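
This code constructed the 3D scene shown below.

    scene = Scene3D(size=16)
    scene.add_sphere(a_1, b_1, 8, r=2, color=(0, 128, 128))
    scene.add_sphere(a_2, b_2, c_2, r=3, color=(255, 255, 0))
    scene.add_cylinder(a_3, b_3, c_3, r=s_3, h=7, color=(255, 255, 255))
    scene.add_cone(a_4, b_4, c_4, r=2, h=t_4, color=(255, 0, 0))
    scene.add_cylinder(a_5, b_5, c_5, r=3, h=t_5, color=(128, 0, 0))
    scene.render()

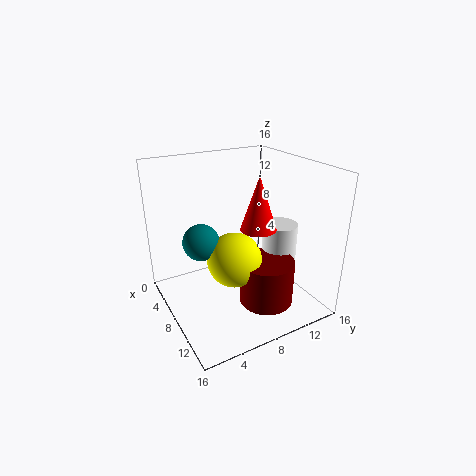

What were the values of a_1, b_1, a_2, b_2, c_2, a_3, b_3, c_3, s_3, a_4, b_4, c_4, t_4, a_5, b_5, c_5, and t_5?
a_1 = 7, b_1 = 4, a_2 = 9, b_2 = 7, c_2 = 6, a_3 = 9, b_3 = 13, c_3 = 2, s_3 = 2, a_4 = 9, b_4 = 10, c_4 = 9, t_4 = 6, a_5 = 11, b_5 = 10, c_5 = 1, t_5 = 5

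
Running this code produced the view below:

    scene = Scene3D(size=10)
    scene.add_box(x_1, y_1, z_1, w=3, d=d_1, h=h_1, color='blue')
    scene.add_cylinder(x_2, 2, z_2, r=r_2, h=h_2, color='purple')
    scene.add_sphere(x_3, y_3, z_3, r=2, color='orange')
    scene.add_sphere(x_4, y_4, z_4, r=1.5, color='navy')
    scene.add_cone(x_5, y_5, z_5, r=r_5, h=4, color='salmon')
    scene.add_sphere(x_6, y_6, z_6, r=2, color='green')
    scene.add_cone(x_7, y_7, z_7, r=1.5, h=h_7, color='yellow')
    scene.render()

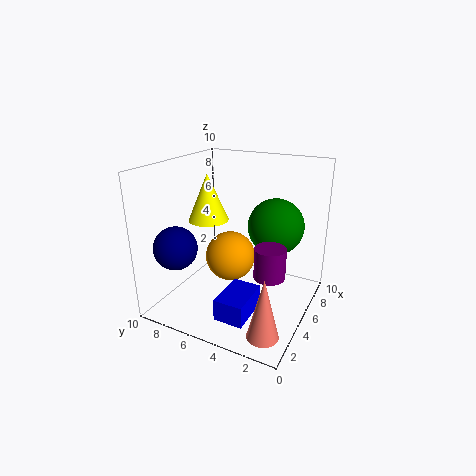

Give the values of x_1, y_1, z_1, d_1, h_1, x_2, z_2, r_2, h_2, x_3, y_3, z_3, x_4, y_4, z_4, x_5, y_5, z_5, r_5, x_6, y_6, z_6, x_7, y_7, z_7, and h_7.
x_1 = 1.5; y_1 = 3; z_1 = 0.5; d_1 = 2; h_1 = 1.5; x_2 = 3.5; z_2 = 3.5; r_2 = 1; h_2 = 2; x_3 = 7.5; y_3 = 7; z_3 = 2; x_4 = 2.5; y_4 = 8.5; z_4 = 4.5; x_5 = 1.5; y_5 = 1.5; z_5 = 0.5; r_5 = 1; x_6 = 7; y_6 = 3; z_6 = 5.5; x_7 = 6; y_7 = 8; z_7 = 5.5; h_7 = 3.5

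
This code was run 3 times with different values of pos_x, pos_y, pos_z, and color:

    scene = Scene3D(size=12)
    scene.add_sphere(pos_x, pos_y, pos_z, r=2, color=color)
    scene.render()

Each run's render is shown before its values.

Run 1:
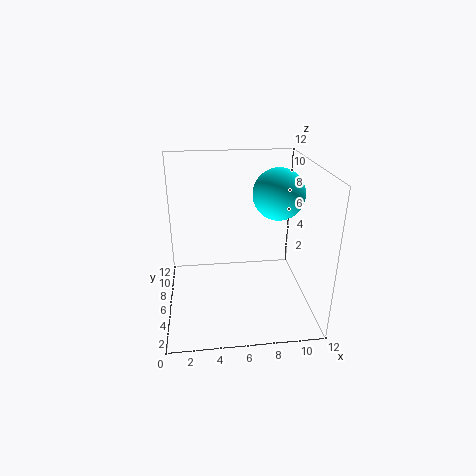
pos_x = 9, pos_y = 5, pos_z = 10, color = 'cyan'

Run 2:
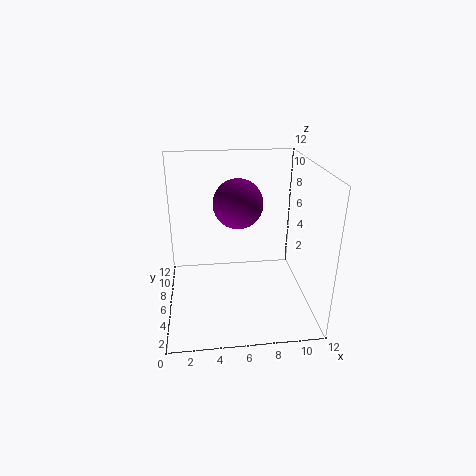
pos_x = 6, pos_y = 6, pos_z = 9, color = 'purple'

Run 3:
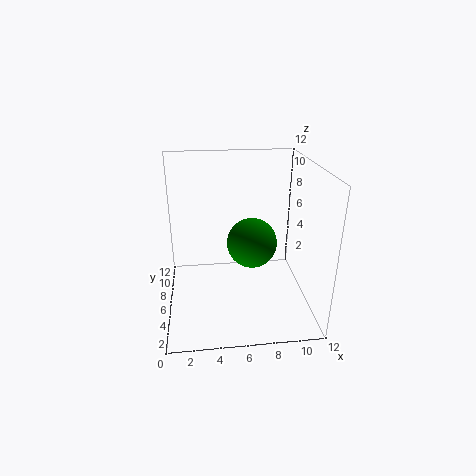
pos_x = 7, pos_y = 5, pos_z = 6, color = 'green'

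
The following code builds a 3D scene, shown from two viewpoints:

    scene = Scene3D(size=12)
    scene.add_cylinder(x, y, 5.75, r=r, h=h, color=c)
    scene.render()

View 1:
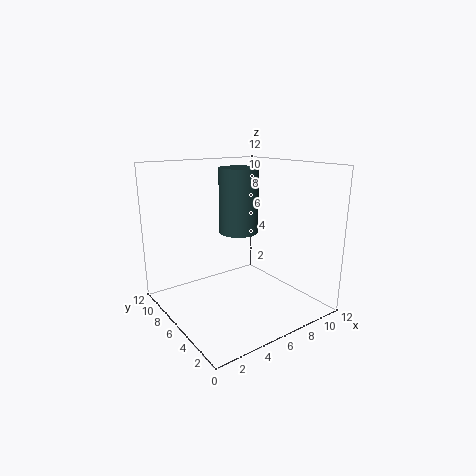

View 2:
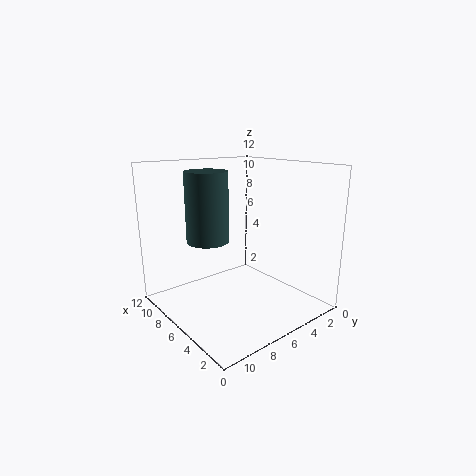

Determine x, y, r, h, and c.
x = 7.5
y = 8
r = 1.75
h = 5.75
c = 'darkslategray'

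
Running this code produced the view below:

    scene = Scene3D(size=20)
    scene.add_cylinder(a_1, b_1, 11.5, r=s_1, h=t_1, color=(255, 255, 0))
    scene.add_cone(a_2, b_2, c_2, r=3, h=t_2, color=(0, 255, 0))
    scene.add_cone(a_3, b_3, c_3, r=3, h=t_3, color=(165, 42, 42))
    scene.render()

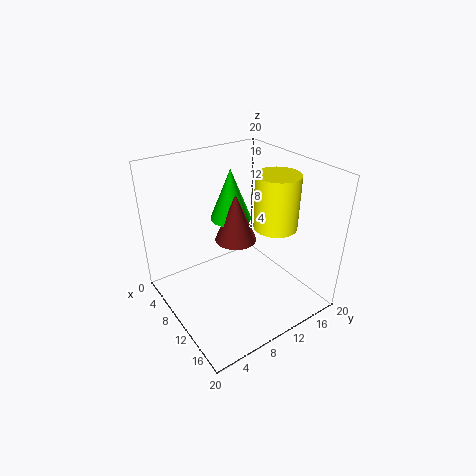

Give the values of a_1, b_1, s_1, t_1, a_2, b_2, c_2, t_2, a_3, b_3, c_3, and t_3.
a_1 = 12.5, b_1 = 14.5, s_1 = 3, t_1 = 7.5, a_2 = 6, b_2 = 11.5, c_2 = 11, t_2 = 7.5, a_3 = 8, b_3 = 11, c_3 = 8.5, t_3 = 7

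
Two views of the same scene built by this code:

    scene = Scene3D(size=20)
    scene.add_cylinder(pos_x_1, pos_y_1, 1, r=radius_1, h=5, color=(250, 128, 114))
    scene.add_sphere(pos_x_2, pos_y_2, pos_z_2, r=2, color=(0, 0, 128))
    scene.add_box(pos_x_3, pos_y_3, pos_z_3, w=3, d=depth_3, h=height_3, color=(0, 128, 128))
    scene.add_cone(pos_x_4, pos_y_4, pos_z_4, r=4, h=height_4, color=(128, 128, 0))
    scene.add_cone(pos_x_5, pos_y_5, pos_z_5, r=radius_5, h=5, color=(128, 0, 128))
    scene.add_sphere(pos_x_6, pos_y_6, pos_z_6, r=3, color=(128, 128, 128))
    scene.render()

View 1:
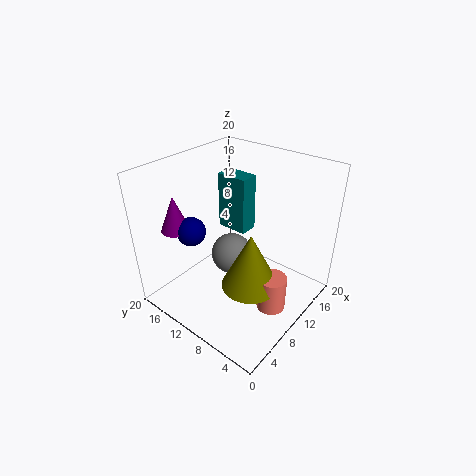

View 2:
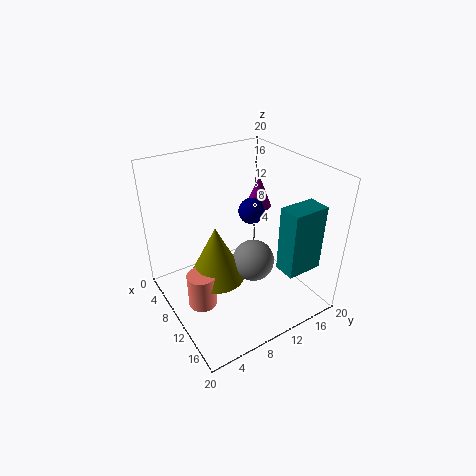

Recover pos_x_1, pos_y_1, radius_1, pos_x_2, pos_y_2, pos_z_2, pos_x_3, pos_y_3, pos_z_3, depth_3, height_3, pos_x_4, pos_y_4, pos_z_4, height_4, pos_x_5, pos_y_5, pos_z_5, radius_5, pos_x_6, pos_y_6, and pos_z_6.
pos_x_1 = 10; pos_y_1 = 4; radius_1 = 2; pos_x_2 = 6; pos_y_2 = 15; pos_z_2 = 11; pos_x_3 = 15; pos_y_3 = 13; pos_z_3 = 7; depth_3 = 5; height_3 = 9; pos_x_4 = 9; pos_y_4 = 7; pos_z_4 = 4; height_4 = 8; pos_x_5 = 5; pos_y_5 = 17; pos_z_5 = 11; radius_5 = 2; pos_x_6 = 11; pos_y_6 = 12; pos_z_6 = 6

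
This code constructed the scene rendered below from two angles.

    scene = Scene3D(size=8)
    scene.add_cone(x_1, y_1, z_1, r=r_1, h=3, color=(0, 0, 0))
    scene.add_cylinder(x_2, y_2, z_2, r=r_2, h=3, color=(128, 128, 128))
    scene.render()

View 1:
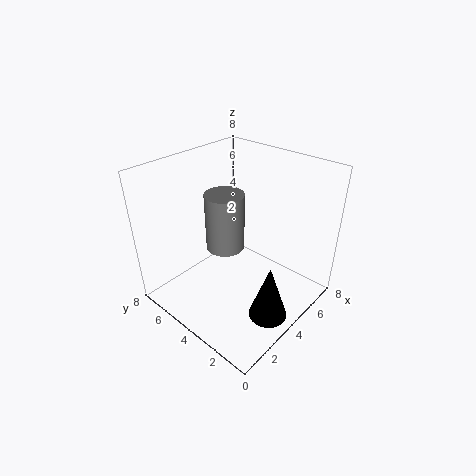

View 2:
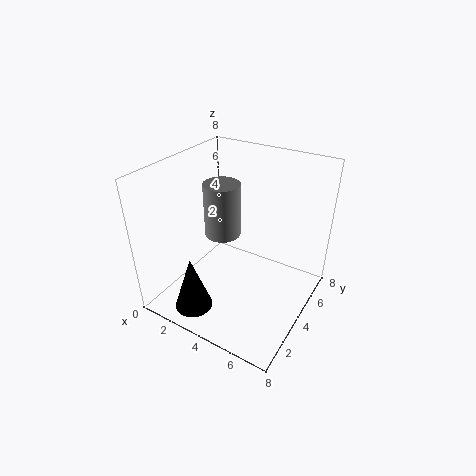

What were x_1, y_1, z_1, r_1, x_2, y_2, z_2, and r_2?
x_1 = 3
y_1 = 1
z_1 = 1
r_1 = 1
x_2 = 3
y_2 = 4
z_2 = 4
r_2 = 1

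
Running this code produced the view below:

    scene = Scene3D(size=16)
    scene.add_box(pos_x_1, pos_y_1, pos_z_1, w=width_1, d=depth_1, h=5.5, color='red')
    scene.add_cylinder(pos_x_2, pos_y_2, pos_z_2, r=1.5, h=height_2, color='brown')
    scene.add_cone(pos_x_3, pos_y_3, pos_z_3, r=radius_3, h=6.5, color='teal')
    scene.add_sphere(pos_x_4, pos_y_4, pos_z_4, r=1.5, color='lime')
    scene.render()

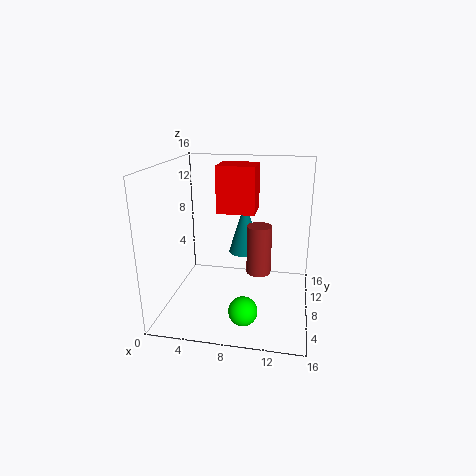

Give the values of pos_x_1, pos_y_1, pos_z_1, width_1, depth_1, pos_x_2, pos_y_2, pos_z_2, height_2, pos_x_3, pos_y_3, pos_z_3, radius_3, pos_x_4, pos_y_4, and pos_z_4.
pos_x_1 = 5
pos_y_1 = 10
pos_z_1 = 10
width_1 = 4.5
depth_1 = 4
pos_x_2 = 10
pos_y_2 = 11
pos_z_2 = 2.5
height_2 = 6
pos_x_3 = 8
pos_y_3 = 12.5
pos_z_3 = 4.5
radius_3 = 2
pos_x_4 = 9.5
pos_y_4 = 3
pos_z_4 = 2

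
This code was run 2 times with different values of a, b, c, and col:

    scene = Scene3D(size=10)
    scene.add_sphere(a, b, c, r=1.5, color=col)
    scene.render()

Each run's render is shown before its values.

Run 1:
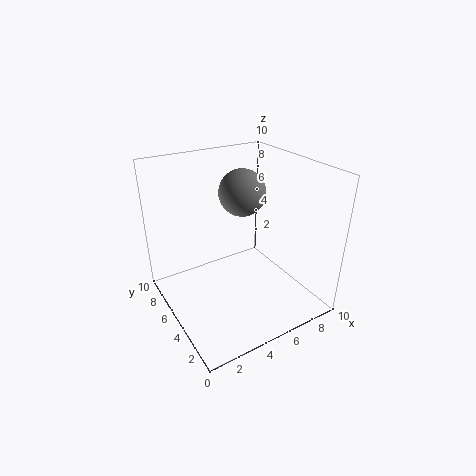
a = 5, b = 4.5, c = 8.5, col = 'gray'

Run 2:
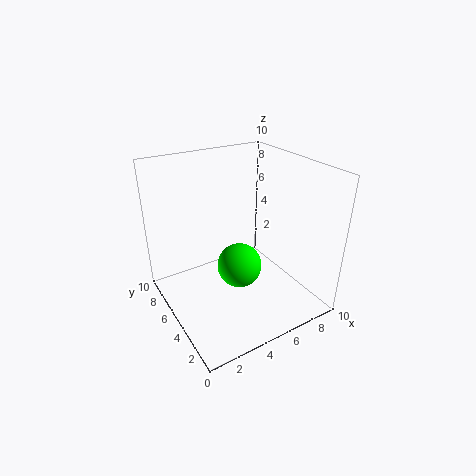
a = 4.5, b = 4, c = 3.5, col = 'lime'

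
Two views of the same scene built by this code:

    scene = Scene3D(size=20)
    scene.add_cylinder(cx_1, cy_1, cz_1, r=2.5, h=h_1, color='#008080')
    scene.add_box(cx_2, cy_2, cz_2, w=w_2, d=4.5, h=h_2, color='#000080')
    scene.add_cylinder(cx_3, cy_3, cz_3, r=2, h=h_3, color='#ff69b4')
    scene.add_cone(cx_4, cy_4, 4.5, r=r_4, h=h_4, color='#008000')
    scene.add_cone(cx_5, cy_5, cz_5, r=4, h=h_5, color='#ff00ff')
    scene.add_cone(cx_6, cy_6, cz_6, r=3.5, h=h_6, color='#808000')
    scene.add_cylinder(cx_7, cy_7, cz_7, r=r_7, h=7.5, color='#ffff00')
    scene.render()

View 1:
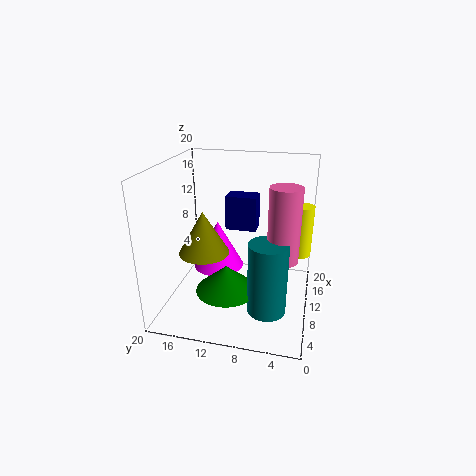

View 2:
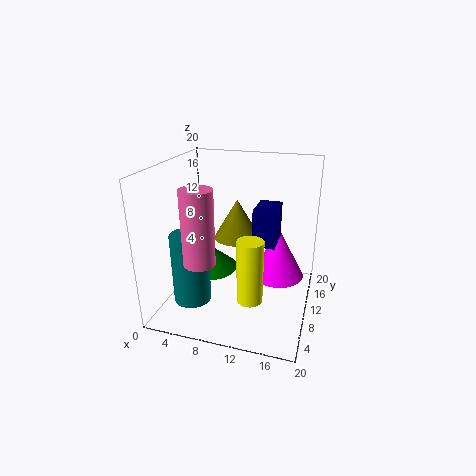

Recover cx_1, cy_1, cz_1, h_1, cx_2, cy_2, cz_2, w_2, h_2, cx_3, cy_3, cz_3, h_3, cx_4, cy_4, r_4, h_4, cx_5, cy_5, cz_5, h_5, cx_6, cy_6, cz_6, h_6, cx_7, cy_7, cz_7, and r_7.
cx_1 = 5; cy_1 = 5; cz_1 = 2.5; h_1 = 9.5; cx_2 = 12.5; cy_2 = 8; cz_2 = 10; w_2 = 3; h_2 = 5; cx_3 = 7; cy_3 = 3.5; cz_3 = 9; h_3 = 9.5; cx_4 = 5.5; cy_4 = 10.5; r_4 = 4; h_4 = 3.5; cx_5 = 15; cy_5 = 14.5; cz_5 = 2.5; h_5 = 7.5; cx_6 = 8.5; cy_6 = 14.5; cz_6 = 8; h_6 = 6; cx_7 = 14; cy_7 = 1.5; cz_7 = 6.5; r_7 = 1.5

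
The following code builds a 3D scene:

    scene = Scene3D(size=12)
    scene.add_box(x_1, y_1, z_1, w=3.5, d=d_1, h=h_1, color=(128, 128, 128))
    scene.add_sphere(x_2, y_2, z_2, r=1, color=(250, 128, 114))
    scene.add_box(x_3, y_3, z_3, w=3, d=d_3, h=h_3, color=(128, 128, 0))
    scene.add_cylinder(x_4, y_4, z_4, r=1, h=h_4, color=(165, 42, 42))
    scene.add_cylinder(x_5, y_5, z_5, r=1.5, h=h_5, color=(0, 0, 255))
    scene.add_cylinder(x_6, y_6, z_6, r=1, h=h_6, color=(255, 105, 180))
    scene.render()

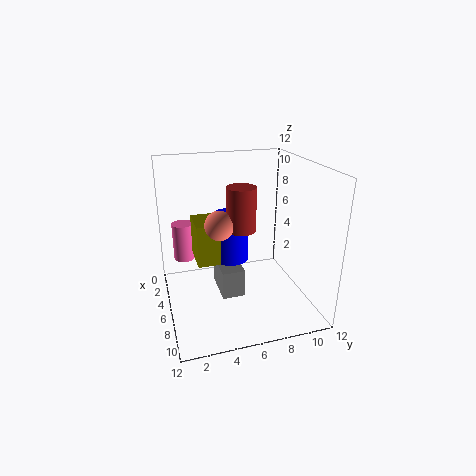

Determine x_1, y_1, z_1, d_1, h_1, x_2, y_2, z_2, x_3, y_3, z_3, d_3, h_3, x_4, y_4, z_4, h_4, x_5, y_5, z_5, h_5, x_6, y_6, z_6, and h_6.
x_1 = 3; y_1 = 4.5; z_1 = 0.5; d_1 = 2; h_1 = 2.5; x_2 = 10; y_2 = 3.5; z_2 = 9; x_3 = 3.5; y_3 = 2.5; z_3 = 4; d_3 = 2.5; h_3 = 3.5; x_4 = 10; y_4 = 5; z_4 = 8.5; h_4 = 3; x_5 = 5.5; y_5 = 5.5; z_5 = 4; h_5 = 4; x_6 = 1.5; y_6 = 2; z_6 = 2.5; h_6 = 3.5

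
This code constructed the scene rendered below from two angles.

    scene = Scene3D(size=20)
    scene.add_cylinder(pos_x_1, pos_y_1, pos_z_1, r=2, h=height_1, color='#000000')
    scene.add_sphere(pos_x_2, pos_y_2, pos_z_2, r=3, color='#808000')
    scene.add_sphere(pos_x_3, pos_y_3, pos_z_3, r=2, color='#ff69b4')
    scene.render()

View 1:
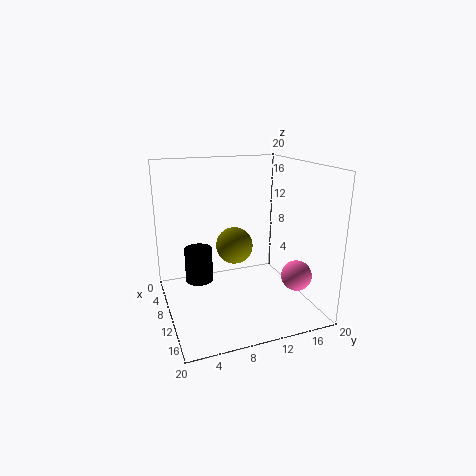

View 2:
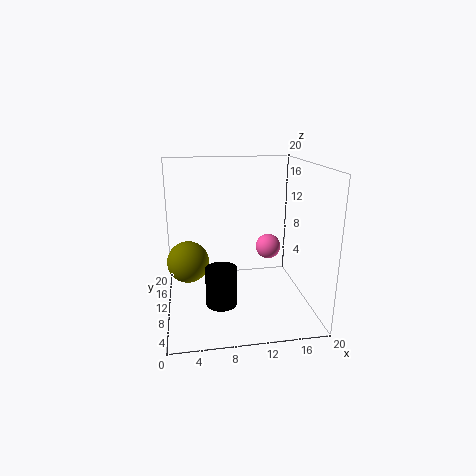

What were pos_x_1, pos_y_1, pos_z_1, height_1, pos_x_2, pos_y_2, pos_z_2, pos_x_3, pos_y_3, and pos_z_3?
pos_x_1 = 7; pos_y_1 = 5; pos_z_1 = 3; height_1 = 5; pos_x_2 = 3; pos_y_2 = 12; pos_z_2 = 6; pos_x_3 = 16; pos_y_3 = 16; pos_z_3 = 6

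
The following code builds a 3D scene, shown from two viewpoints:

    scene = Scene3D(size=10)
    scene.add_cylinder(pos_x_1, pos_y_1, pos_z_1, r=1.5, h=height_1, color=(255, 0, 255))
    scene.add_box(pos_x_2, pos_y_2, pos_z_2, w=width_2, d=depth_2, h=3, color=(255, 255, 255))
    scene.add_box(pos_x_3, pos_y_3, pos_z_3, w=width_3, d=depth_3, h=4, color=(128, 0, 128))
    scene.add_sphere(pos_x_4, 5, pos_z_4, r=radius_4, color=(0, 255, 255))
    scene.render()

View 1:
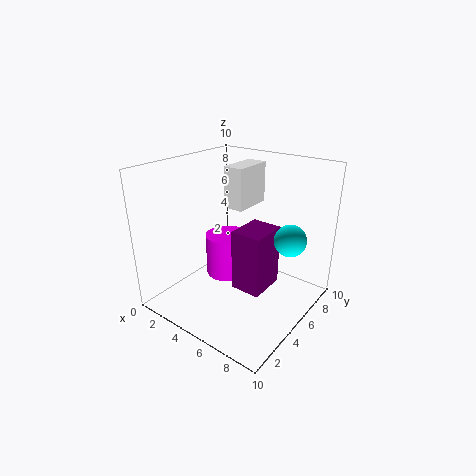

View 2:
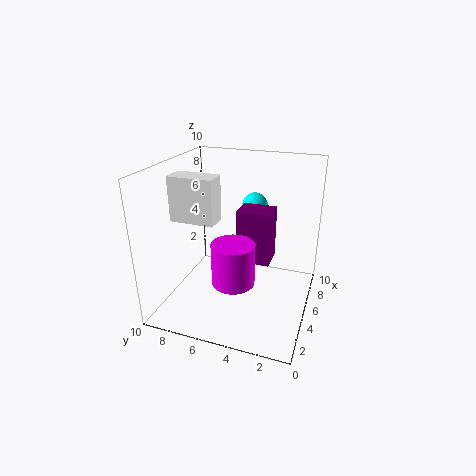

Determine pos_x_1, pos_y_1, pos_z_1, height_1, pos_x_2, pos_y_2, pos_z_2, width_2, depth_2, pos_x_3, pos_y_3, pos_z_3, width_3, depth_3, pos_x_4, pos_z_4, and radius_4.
pos_x_1 = 4, pos_y_1 = 5, pos_z_1 = 2, height_1 = 3, pos_x_2 = 3, pos_y_2 = 6, pos_z_2 = 6.5, width_2 = 1.5, depth_2 = 3, pos_x_3 = 6, pos_y_3 = 3, pos_z_3 = 2.5, width_3 = 2, depth_3 = 2.5, pos_x_4 = 9, pos_z_4 = 6, radius_4 = 1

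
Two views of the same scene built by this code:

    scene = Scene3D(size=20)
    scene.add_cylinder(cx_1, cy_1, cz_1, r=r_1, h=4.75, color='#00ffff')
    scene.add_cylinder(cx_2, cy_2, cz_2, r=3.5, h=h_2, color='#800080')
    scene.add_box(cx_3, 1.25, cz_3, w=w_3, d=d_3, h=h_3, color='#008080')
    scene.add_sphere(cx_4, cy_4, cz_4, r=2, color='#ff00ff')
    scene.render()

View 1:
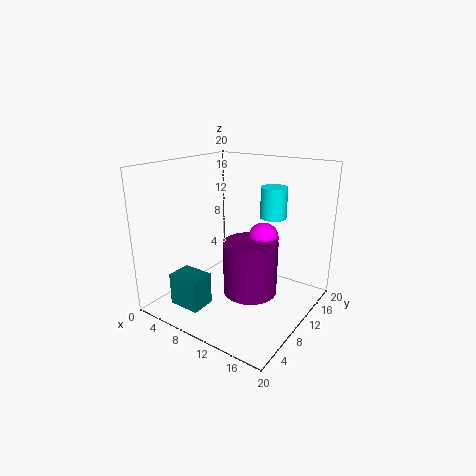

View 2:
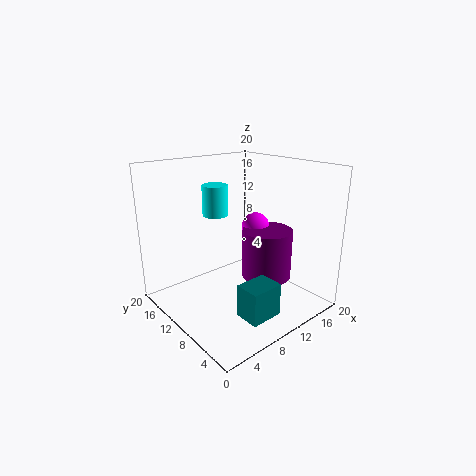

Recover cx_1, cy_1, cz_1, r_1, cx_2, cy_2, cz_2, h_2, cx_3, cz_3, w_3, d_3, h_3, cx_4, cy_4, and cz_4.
cx_1 = 11.5
cy_1 = 17.25
cz_1 = 11.25
r_1 = 2
cx_2 = 13.5
cy_2 = 7.75
cz_2 = 4
h_2 = 7
cx_3 = 5.25
cz_3 = 2.5
w_3 = 4.25
d_3 = 3.25
h_3 = 4.25
cx_4 = 13.75
cy_4 = 10.5
cz_4 = 10.75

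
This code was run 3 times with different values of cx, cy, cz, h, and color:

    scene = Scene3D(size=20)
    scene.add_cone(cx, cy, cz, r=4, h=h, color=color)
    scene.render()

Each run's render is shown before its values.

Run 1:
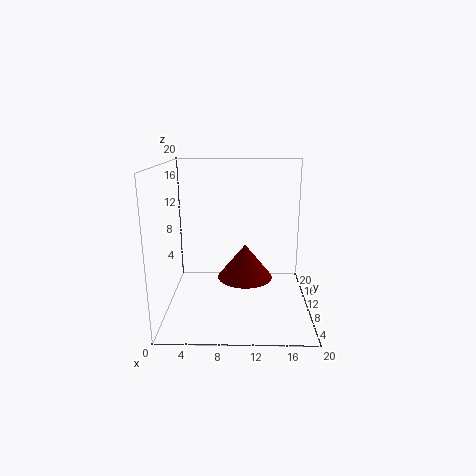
cx = 11, cy = 11.5, cz = 3.5, h = 5, color = 'maroon'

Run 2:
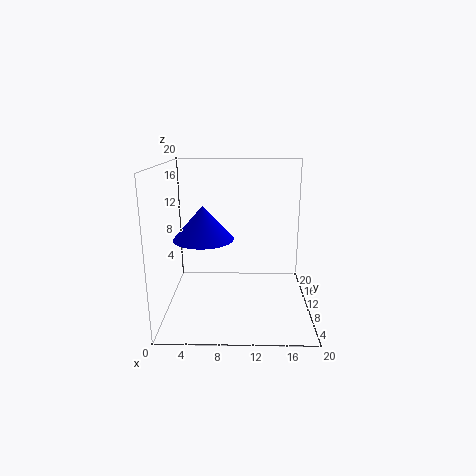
cx = 5.5, cy = 8, cz = 10.5, h = 4.5, color = 'blue'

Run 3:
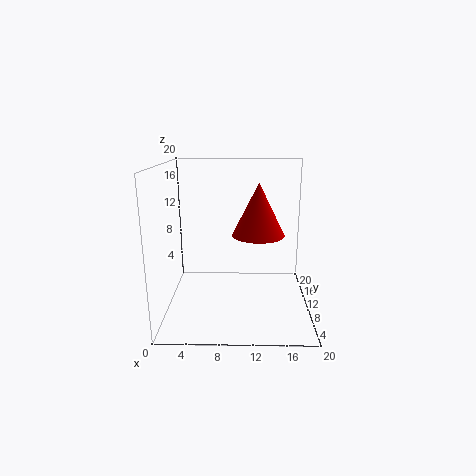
cx = 13, cy = 14.5, cz = 9, h = 8, color = 'red'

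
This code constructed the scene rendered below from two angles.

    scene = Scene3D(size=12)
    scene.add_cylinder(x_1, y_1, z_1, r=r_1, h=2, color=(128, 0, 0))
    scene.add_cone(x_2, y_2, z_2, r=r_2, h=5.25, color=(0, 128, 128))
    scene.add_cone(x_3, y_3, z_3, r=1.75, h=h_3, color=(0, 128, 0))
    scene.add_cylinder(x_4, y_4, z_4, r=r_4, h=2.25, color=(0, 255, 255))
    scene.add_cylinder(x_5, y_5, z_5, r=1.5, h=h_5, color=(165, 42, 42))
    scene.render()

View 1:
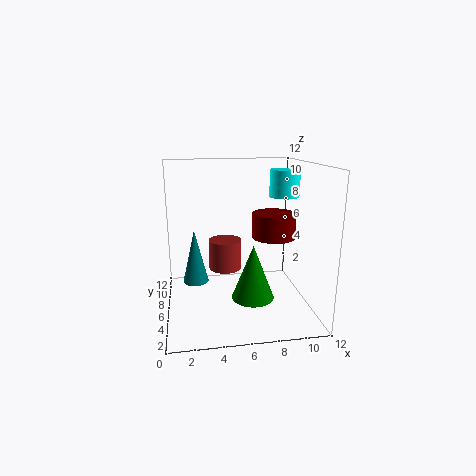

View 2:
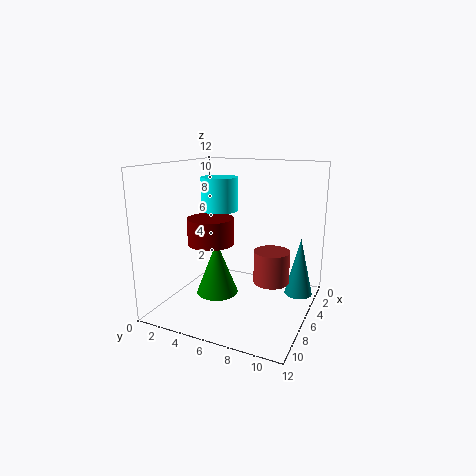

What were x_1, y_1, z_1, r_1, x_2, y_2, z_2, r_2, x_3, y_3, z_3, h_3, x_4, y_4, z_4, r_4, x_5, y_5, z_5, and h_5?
x_1 = 8.75; y_1 = 5; z_1 = 6.25; r_1 = 1.75; x_2 = 2.5; y_2 = 10.5; z_2 = 0.25; r_2 = 1.25; x_3 = 7; y_3 = 4.5; z_3 = 1.25; h_3 = 4.5; x_4 = 10; y_4 = 6.5; z_4 = 9.25; r_4 = 1.25; x_5 = 5.25; y_5 = 8.75; z_5 = 2.25; h_5 = 2.75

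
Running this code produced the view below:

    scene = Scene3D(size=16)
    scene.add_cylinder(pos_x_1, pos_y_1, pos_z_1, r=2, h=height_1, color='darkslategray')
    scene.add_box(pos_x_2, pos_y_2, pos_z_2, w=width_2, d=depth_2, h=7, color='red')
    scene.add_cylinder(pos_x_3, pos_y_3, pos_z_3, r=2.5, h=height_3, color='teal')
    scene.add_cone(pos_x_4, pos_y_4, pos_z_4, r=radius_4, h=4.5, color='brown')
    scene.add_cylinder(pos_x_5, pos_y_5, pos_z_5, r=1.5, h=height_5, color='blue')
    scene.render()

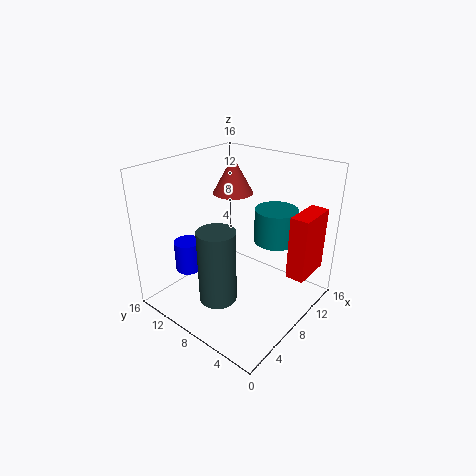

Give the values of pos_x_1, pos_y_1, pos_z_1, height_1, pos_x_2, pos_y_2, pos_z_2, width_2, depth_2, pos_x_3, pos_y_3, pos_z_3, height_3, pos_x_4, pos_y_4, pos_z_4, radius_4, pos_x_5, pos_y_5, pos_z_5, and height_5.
pos_x_1 = 4, pos_y_1 = 7.5, pos_z_1 = 2.5, height_1 = 8, pos_x_2 = 9.5, pos_y_2 = 0.5, pos_z_2 = 4.5, width_2 = 4.5, depth_2 = 2, pos_x_3 = 12.5, pos_y_3 = 6, pos_z_3 = 6.5, height_3 = 4, pos_x_4 = 12.5, pos_y_4 = 12.5, pos_z_4 = 11, radius_4 = 2.5, pos_x_5 = 4.5, pos_y_5 = 12.5, pos_z_5 = 4, height_5 = 3.5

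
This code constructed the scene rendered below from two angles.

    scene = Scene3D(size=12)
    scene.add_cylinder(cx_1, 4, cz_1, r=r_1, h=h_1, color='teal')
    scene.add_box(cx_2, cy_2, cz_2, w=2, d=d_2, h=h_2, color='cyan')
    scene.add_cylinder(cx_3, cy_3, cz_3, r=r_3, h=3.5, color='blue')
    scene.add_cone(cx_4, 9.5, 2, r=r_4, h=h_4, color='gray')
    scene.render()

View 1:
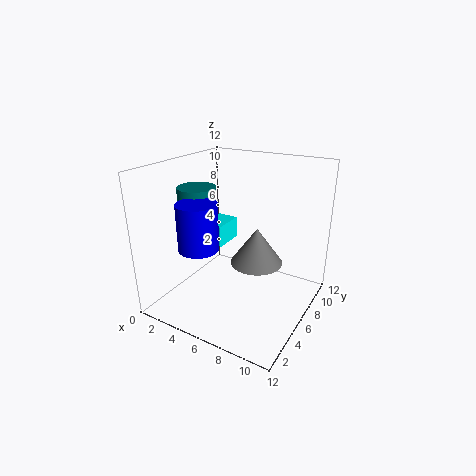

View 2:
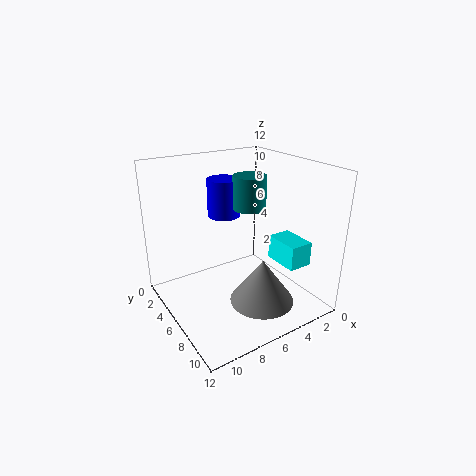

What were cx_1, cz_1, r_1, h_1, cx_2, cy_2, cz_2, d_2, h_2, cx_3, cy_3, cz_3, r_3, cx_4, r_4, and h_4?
cx_1 = 3.5, cz_1 = 7.5, r_1 = 1.5, h_1 = 3, cx_2 = 1.5, cy_2 = 7, cz_2 = 4, d_2 = 3, h_2 = 2, cx_3 = 5, cy_3 = 2, cz_3 = 6.5, r_3 = 1.5, cx_4 = 6, r_4 = 2.5, h_4 = 3.5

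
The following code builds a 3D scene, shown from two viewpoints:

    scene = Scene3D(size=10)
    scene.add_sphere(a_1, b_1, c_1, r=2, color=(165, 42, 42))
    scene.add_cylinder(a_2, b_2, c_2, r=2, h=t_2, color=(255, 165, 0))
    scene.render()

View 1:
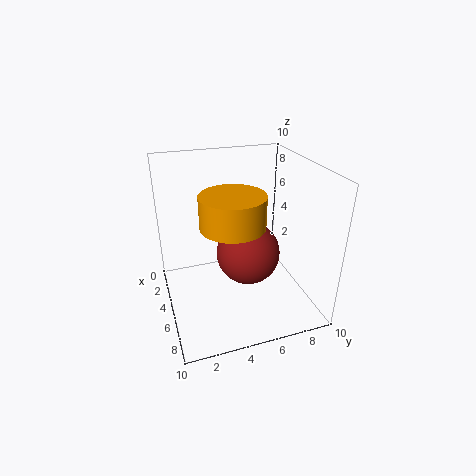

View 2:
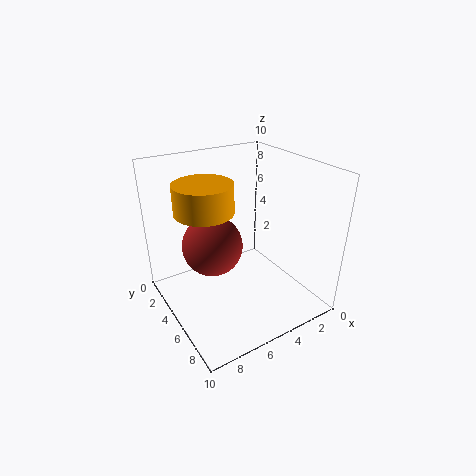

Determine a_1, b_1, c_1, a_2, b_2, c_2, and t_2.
a_1 = 7; b_1 = 5; c_1 = 5; a_2 = 7; b_2 = 4; c_2 = 7; t_2 = 2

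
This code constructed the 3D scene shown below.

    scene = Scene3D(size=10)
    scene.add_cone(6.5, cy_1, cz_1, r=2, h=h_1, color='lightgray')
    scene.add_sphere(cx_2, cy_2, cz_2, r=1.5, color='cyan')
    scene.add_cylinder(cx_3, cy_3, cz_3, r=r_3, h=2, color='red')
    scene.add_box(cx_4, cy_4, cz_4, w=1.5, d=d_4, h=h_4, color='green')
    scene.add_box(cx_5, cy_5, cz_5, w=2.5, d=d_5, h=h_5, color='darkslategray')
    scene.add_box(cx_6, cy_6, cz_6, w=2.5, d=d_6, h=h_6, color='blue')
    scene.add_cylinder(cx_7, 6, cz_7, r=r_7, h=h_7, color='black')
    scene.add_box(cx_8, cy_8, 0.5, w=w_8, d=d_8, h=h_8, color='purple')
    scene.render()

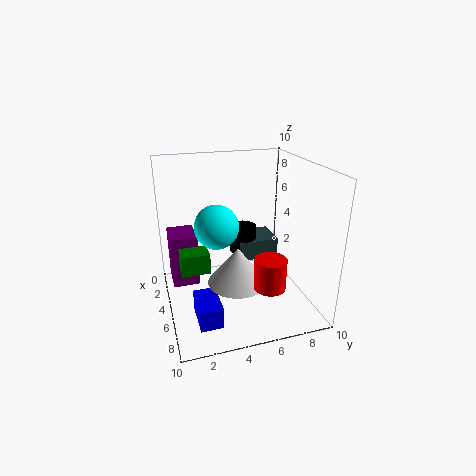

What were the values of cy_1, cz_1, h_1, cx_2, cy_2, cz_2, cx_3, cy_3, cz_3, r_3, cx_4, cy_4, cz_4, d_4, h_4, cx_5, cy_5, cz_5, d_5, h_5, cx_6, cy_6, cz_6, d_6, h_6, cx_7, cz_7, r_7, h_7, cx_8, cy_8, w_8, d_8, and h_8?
cy_1 = 4.5; cz_1 = 2.5; h_1 = 2.5; cx_2 = 5; cy_2 = 3.5; cz_2 = 6; cx_3 = 8.5; cy_3 = 6; cz_3 = 3; r_3 = 1; cx_4 = 3.5; cy_4 = 1; cz_4 = 2.5; d_4 = 2; h_4 = 1.5; cx_5 = 1.5; cy_5 = 5.5; cz_5 = 2.5; d_5 = 3; h_5 = 1.5; cx_6 = 6; cy_6 = 1.5; cz_6 = 0.5; d_6 = 1.5; h_6 = 1.5; cx_7 = 3; cz_7 = 3; r_7 = 1; h_7 = 2; cx_8 = 0.5; cy_8 = 0.5; w_8 = 2.5; d_8 = 2; h_8 = 4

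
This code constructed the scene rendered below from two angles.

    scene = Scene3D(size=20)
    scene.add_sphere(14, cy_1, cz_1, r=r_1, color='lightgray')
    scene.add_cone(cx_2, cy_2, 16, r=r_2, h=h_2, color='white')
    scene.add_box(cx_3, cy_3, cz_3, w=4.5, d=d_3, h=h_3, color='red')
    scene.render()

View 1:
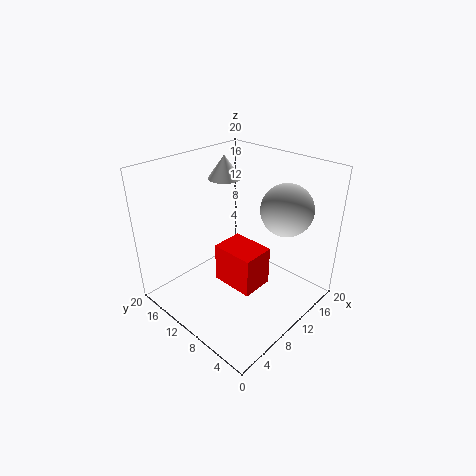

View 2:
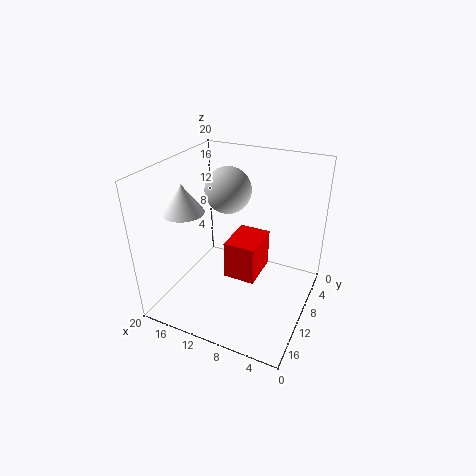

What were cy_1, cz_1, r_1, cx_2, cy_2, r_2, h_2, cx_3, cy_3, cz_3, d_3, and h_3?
cy_1 = 5, cz_1 = 14.5, r_1 = 3.5, cx_2 = 14, cy_2 = 16.5, r_2 = 2.5, h_2 = 3.5, cx_3 = 7, cy_3 = 5.5, cz_3 = 4, d_3 = 6, h_3 = 5.5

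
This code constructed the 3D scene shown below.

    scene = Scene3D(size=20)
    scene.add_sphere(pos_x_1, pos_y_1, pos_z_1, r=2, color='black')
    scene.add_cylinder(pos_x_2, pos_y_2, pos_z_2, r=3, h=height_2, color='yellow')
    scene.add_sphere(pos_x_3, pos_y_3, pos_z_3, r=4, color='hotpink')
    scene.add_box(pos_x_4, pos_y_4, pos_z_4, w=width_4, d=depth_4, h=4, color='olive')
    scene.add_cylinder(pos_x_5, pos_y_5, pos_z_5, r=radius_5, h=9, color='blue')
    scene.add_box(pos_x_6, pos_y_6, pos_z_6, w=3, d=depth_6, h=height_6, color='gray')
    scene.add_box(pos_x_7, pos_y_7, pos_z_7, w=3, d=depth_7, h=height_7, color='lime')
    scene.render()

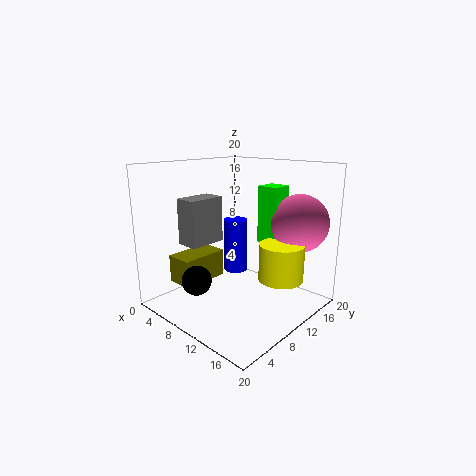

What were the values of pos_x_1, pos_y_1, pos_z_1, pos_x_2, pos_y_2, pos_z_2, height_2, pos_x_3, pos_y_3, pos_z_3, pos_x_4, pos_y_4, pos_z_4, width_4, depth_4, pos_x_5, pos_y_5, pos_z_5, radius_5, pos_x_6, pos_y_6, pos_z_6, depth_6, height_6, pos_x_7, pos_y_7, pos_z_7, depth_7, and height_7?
pos_x_1 = 8
pos_y_1 = 4
pos_z_1 = 5
pos_x_2 = 16
pos_y_2 = 12
pos_z_2 = 5
height_2 = 5
pos_x_3 = 16
pos_y_3 = 16
pos_z_3 = 12
pos_x_4 = 2
pos_y_4 = 4
pos_z_4 = 3
width_4 = 4
depth_4 = 7
pos_x_5 = 3
pos_y_5 = 17
pos_z_5 = 1
radius_5 = 2
pos_x_6 = 6
pos_y_6 = 3
pos_z_6 = 10
depth_6 = 5
height_6 = 6
pos_x_7 = 11
pos_y_7 = 13
pos_z_7 = 9
depth_7 = 3
height_7 = 8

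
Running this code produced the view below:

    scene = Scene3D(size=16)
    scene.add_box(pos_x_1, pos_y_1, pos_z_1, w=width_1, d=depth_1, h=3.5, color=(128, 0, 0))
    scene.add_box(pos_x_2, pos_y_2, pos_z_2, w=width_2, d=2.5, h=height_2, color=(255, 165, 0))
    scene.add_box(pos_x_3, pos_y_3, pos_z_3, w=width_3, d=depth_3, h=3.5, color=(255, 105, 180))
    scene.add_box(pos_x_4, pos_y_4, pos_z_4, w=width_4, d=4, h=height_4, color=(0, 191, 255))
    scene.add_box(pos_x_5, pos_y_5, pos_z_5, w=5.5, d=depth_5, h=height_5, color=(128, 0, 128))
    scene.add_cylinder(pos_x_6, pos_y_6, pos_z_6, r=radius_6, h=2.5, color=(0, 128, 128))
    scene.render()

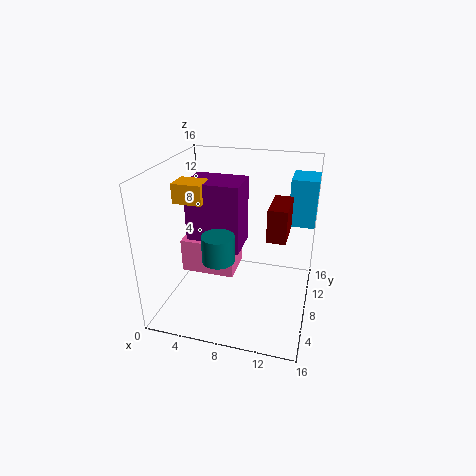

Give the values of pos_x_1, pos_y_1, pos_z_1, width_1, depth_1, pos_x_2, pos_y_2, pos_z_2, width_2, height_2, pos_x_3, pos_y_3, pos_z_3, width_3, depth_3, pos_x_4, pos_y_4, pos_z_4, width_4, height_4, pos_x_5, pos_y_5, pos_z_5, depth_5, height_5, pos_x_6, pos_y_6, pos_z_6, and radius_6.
pos_x_1 = 11.5
pos_y_1 = 6
pos_z_1 = 9
width_1 = 2
depth_1 = 4.5
pos_x_2 = 2.5
pos_y_2 = 4
pos_z_2 = 13
width_2 = 3
height_2 = 2
pos_x_3 = 3
pos_y_3 = 4
pos_z_3 = 5.5
width_3 = 5.5
depth_3 = 4
pos_x_4 = 13
pos_y_4 = 11.5
pos_z_4 = 8.5
width_4 = 3
height_4 = 5.5
pos_x_5 = 3.5
pos_y_5 = 4.5
pos_z_5 = 8
depth_5 = 4
height_5 = 7
pos_x_6 = 8
pos_y_6 = 1.5
pos_z_6 = 9
radius_6 = 1.5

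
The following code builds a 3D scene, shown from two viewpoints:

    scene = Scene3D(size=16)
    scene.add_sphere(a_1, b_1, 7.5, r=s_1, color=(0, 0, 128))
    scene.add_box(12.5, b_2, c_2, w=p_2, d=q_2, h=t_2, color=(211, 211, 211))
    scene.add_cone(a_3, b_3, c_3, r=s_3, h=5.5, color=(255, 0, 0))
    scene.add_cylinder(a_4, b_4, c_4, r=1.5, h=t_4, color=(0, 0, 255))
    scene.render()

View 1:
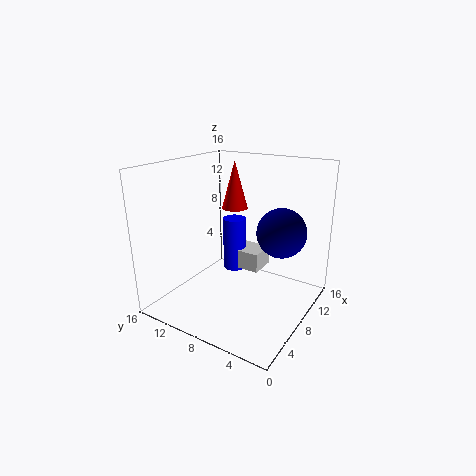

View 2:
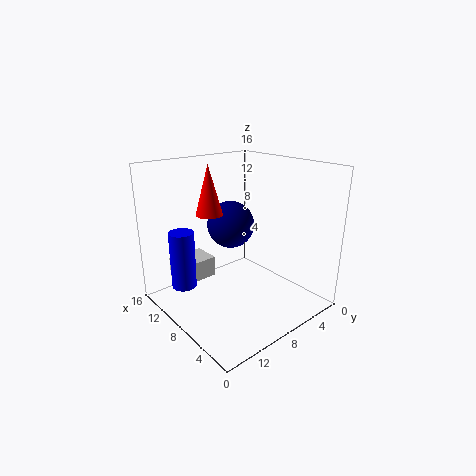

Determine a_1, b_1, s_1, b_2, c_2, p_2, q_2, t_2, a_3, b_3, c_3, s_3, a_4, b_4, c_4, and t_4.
a_1 = 13; b_1 = 5; s_1 = 3; b_2 = 8; c_2 = 1.5; p_2 = 3.5; q_2 = 4.5; t_2 = 2.5; a_3 = 10.5; b_3 = 10; c_3 = 10.5; s_3 = 1.5; a_4 = 13.5; b_4 = 12; c_4 = 1; t_4 = 7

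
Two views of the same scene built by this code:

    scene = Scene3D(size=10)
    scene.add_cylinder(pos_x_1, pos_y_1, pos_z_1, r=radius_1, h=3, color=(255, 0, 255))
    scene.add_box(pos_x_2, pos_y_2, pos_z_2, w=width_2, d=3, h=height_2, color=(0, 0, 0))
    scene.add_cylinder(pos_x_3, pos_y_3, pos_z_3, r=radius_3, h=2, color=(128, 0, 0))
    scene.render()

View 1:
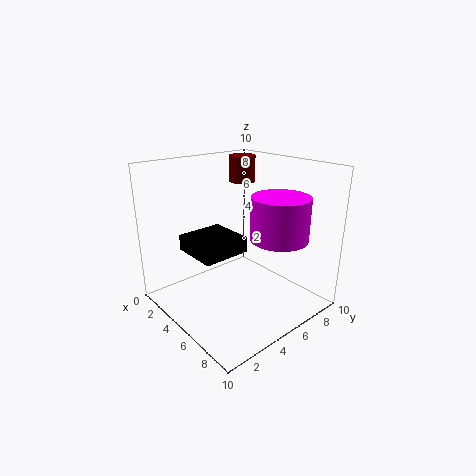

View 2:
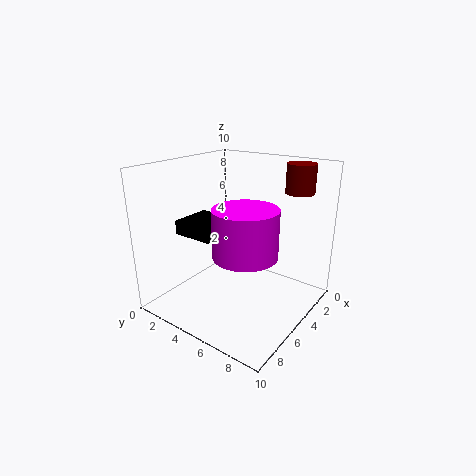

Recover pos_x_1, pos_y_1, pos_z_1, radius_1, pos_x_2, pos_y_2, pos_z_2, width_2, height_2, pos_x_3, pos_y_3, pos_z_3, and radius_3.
pos_x_1 = 7, pos_y_1 = 7, pos_z_1 = 5, radius_1 = 2, pos_x_2 = 4, pos_y_2 = 1, pos_z_2 = 5, width_2 = 3, height_2 = 1, pos_x_3 = 2, pos_y_3 = 8, pos_z_3 = 8, radius_3 = 1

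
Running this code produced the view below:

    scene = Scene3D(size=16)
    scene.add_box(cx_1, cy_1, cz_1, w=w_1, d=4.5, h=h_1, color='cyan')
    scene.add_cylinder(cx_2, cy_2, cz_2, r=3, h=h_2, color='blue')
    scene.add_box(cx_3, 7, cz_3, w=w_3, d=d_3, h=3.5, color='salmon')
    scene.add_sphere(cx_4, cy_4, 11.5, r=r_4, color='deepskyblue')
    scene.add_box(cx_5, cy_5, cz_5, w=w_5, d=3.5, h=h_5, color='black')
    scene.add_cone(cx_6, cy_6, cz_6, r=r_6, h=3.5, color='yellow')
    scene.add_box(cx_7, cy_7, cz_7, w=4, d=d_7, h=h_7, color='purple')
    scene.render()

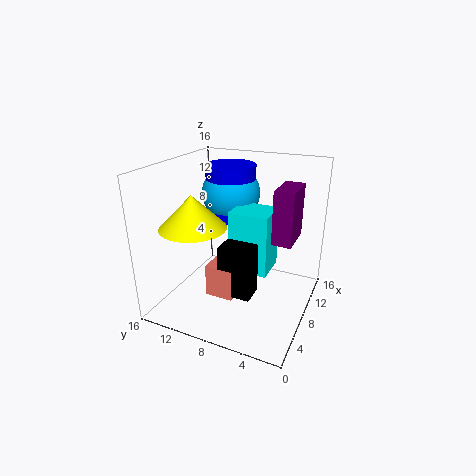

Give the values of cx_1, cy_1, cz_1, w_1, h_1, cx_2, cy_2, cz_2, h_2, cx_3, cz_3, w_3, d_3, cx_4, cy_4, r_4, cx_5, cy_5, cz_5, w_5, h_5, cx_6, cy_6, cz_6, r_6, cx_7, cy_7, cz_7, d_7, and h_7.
cx_1 = 7.5; cy_1 = 4.5; cz_1 = 4; w_1 = 4; h_1 = 7; cx_2 = 12.5; cy_2 = 11; cz_2 = 8.5; h_2 = 6.5; cx_3 = 4; cz_3 = 2.5; w_3 = 4.5; d_3 = 3; cx_4 = 12.5; cy_4 = 11; r_4 = 3.5; cx_5 = 4; cy_5 = 5; cz_5 = 3; w_5 = 2.5; h_5 = 5.5; cx_6 = 4.5; cy_6 = 11.5; cz_6 = 10; r_6 = 3.5; cx_7 = 6; cy_7 = 1.5; cz_7 = 9; d_7 = 2; h_7 = 5.5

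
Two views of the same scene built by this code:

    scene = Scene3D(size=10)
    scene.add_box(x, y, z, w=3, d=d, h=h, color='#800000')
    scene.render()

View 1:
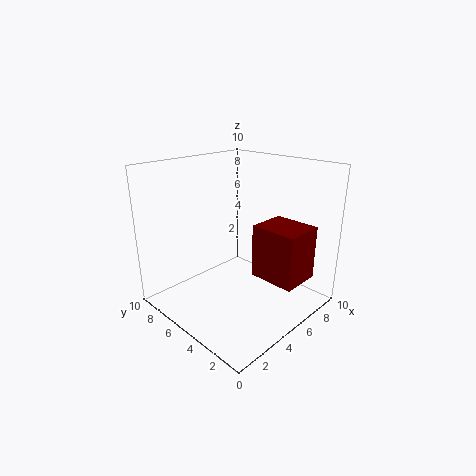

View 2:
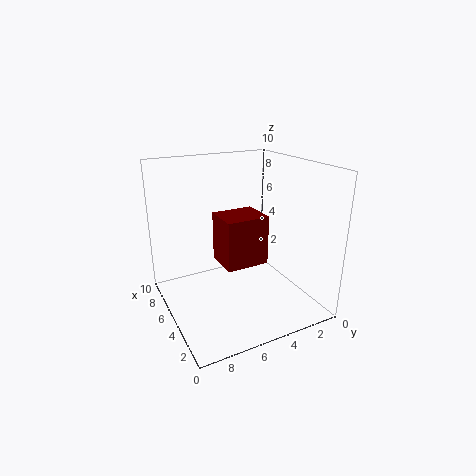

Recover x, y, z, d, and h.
x = 6.5; y = 1.5; z = 1.5; d = 3.5; h = 4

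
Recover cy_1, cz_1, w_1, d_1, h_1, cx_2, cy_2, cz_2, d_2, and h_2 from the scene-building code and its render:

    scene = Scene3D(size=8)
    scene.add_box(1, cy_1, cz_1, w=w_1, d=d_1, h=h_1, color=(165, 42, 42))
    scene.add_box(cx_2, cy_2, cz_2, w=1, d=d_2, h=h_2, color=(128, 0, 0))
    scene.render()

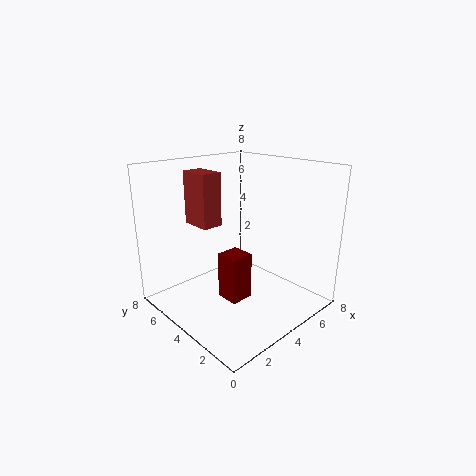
cy_1 = 3, cz_1 = 5.5, w_1 = 1, d_1 = 1.5, h_1 = 2.5, cx_2 = 0.5, cy_2 = 0.5, cz_2 = 3, d_2 = 1, h_2 = 2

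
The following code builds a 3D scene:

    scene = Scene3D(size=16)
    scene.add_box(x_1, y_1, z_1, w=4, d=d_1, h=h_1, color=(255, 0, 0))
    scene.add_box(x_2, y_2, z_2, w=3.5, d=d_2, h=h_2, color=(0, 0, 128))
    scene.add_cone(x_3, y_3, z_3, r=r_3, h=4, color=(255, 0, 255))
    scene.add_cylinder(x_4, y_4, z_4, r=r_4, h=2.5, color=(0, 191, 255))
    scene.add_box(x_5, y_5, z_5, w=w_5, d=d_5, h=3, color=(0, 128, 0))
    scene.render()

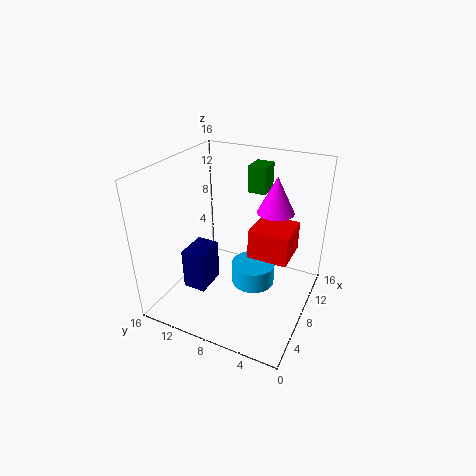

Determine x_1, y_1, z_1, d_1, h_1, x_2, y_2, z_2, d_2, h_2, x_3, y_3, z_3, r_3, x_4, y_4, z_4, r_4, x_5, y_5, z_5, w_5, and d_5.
x_1 = 5, y_1 = 1.5, z_1 = 8, d_1 = 4, h_1 = 3, x_2 = 3.5, y_2 = 10, z_2 = 3, d_2 = 2.5, h_2 = 4.5, x_3 = 10, y_3 = 4.5, z_3 = 11, r_3 = 2, x_4 = 9, y_4 = 6.5, z_4 = 2, r_4 = 2.5, x_5 = 10.5, y_5 = 6, z_5 = 12.5, w_5 = 2.5, d_5 = 2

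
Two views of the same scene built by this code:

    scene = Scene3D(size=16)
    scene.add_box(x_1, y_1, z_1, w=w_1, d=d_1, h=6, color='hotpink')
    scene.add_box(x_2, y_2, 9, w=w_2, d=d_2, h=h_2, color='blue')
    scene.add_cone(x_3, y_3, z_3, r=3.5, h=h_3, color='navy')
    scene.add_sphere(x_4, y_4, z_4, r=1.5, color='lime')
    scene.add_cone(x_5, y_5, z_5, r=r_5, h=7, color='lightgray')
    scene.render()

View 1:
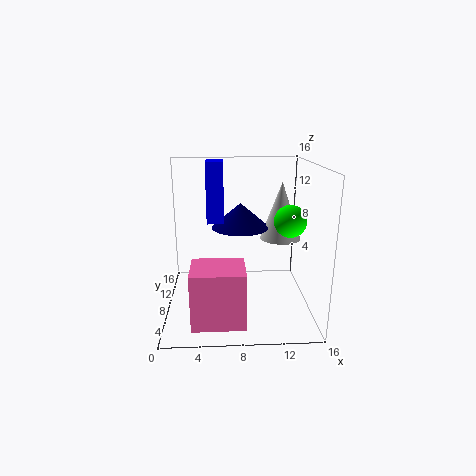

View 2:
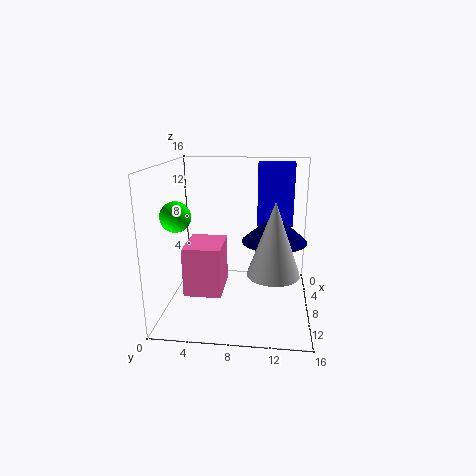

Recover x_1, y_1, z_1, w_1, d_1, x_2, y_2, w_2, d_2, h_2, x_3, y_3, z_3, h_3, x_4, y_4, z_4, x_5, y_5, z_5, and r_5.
x_1 = 3; y_1 = 1.5; z_1 = 0.5; w_1 = 5.5; d_1 = 4.5; x_2 = 4.5; y_2 = 10; w_2 = 2; d_2 = 4; h_2 = 7; x_3 = 8.5; y_3 = 12; z_3 = 8; h_3 = 3; x_4 = 12.5; y_4 = 2.5; z_4 = 11.5; x_5 = 13.5; y_5 = 12; z_5 = 6.5; r_5 = 2.5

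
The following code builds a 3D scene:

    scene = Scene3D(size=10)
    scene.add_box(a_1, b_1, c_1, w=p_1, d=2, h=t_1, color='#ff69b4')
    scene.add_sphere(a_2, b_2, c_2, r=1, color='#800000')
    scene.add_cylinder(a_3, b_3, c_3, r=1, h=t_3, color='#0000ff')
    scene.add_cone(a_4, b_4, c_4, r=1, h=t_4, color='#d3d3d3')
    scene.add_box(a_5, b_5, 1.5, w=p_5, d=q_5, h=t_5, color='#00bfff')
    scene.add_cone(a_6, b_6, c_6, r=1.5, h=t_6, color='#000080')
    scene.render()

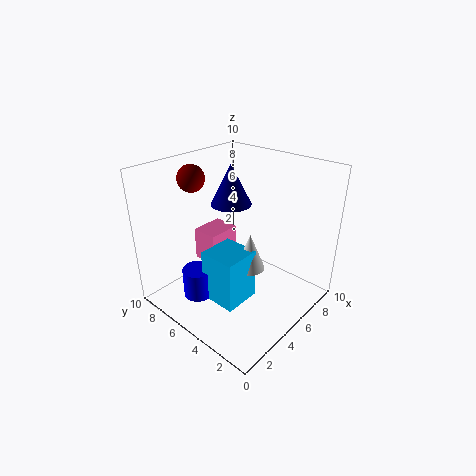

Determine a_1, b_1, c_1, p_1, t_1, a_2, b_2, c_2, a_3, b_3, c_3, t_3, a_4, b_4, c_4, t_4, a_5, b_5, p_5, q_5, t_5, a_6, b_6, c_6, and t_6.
a_1 = 4.5, b_1 = 7, c_1 = 2, p_1 = 2.5, t_1 = 2.5, a_2 = 4.5, b_2 = 9, c_2 = 8.5, a_3 = 2, b_3 = 6, c_3 = 1.5, t_3 = 2, a_4 = 4.5, b_4 = 3.5, c_4 = 3.5, t_4 = 2.5, a_5 = 2, b_5 = 3, p_5 = 2.5, q_5 = 2.5, t_5 = 3.5, a_6 = 6.5, b_6 = 7, c_6 = 6.5, t_6 = 3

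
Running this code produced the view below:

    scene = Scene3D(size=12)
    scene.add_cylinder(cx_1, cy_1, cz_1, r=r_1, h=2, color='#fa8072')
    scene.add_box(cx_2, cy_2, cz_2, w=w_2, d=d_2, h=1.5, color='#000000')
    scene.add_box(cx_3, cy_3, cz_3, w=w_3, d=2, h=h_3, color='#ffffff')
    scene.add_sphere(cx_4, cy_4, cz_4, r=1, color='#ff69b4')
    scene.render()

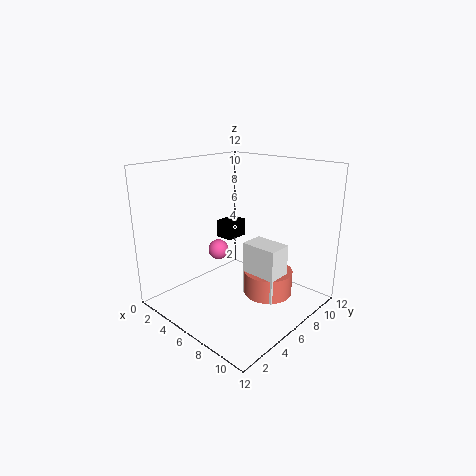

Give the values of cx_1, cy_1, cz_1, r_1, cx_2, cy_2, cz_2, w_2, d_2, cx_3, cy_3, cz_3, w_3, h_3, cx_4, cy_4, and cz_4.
cx_1 = 8.5; cy_1 = 7; cz_1 = 1.5; r_1 = 2; cx_2 = 3.5; cy_2 = 6; cz_2 = 5.5; w_2 = 1.5; d_2 = 2; cx_3 = 7; cy_3 = 5.5; cz_3 = 1.5; w_3 = 3; h_3 = 4.5; cx_4 = 1.5; cy_4 = 8; cz_4 = 3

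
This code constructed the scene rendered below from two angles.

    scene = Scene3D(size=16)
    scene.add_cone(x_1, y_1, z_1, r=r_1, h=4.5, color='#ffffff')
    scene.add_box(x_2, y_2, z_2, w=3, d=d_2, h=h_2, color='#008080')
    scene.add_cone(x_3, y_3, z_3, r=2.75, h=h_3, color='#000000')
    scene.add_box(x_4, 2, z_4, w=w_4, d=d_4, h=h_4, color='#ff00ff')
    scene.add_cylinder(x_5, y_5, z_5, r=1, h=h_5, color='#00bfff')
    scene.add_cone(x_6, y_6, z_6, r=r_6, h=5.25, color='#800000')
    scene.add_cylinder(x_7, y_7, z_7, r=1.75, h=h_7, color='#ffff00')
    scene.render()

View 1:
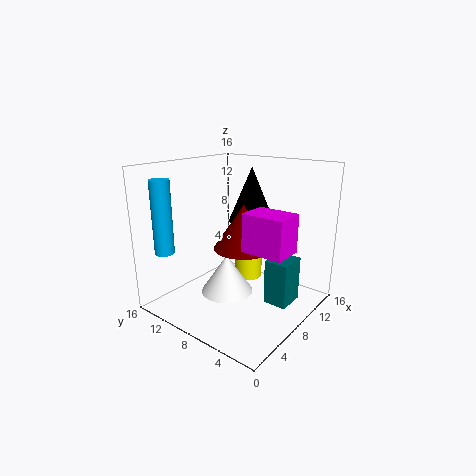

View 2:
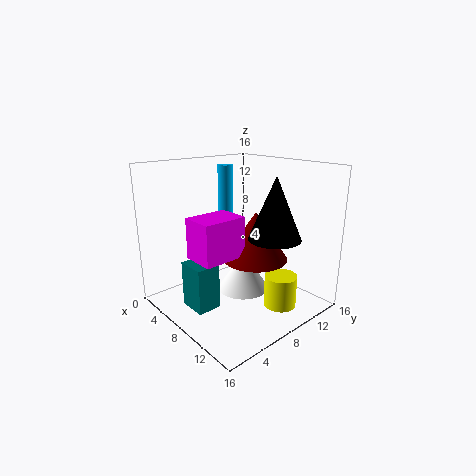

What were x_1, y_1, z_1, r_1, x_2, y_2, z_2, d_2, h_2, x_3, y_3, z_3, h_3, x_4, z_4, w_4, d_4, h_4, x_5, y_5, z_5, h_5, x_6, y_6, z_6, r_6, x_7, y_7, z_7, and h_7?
x_1 = 7.5
y_1 = 9.25
z_1 = 1.25
r_1 = 3
x_2 = 7
y_2 = 1.25
z_2 = 2
d_2 = 2.5
h_2 = 4.75
x_3 = 12.25
y_3 = 9.25
z_3 = 8.75
h_3 = 6.5
x_4 = 7
z_4 = 7
w_4 = 3.5
d_4 = 4.75
h_4 = 4.25
x_5 = 1
y_5 = 12
z_5 = 7.5
h_5 = 7.5
x_6 = 10
y_6 = 8.75
z_6 = 6
r_6 = 3.5
x_7 = 12.75
y_7 = 10
z_7 = 1
h_7 = 3.5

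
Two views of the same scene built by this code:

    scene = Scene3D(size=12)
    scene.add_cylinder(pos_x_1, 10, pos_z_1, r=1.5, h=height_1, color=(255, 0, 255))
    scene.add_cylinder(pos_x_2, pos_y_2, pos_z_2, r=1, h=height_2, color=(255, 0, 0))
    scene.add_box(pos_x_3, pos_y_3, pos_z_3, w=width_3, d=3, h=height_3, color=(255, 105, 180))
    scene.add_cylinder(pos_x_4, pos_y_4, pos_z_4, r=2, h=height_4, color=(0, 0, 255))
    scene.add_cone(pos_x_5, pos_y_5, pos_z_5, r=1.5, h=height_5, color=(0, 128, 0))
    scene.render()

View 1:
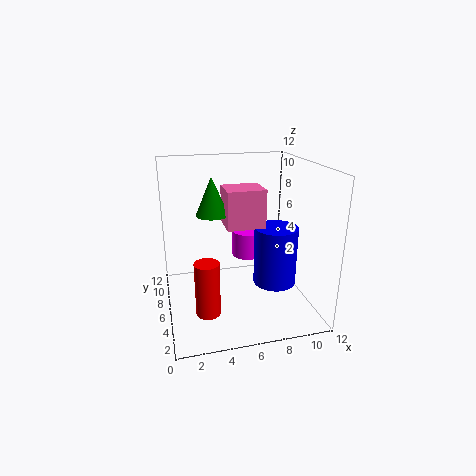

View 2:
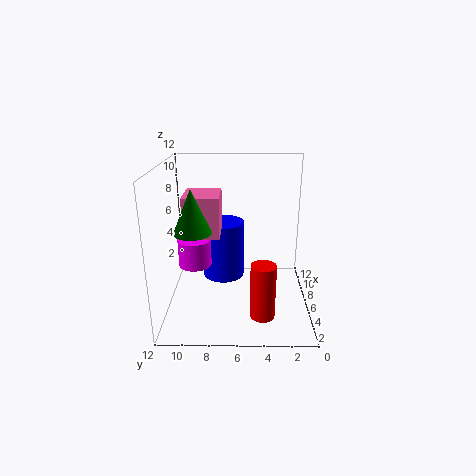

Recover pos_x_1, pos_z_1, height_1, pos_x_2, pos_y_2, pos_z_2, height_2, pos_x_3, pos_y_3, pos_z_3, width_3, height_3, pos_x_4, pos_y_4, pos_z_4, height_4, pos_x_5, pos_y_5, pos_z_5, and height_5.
pos_x_1 = 8, pos_z_1 = 2.5, height_1 = 2.5, pos_x_2 = 3, pos_y_2 = 4, pos_z_2 = 0.5, height_2 = 4.5, pos_x_3 = 5.5, pos_y_3 = 7.5, pos_z_3 = 6, width_3 = 3.5, height_3 = 3.5, pos_x_4 = 10, pos_y_4 = 7.5, pos_z_4 = 0.5, height_4 = 5.5, pos_x_5 = 4.5, pos_y_5 = 9.5, pos_z_5 = 7, height_5 = 3.5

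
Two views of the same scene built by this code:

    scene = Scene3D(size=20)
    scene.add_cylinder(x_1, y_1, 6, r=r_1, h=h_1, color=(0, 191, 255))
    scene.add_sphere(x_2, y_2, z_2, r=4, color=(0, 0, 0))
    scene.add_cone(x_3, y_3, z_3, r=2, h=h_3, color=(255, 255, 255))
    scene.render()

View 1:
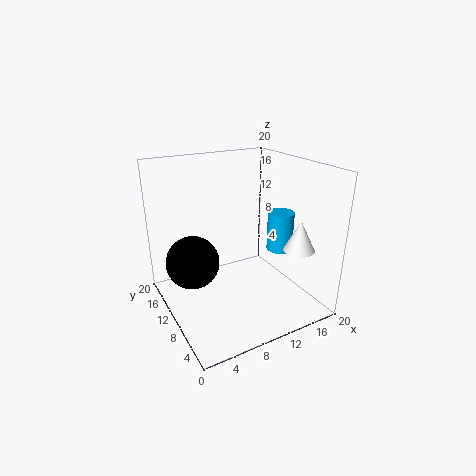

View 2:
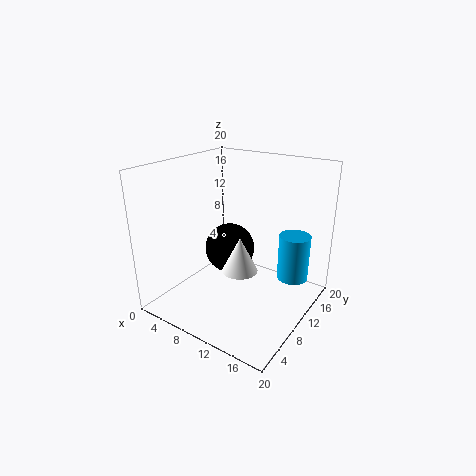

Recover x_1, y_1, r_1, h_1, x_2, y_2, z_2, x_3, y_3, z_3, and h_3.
x_1 = 18; y_1 = 11; r_1 = 2; h_1 = 6; x_2 = 5; y_2 = 15; z_2 = 5; x_3 = 15; y_3 = 3; z_3 = 10; h_3 = 4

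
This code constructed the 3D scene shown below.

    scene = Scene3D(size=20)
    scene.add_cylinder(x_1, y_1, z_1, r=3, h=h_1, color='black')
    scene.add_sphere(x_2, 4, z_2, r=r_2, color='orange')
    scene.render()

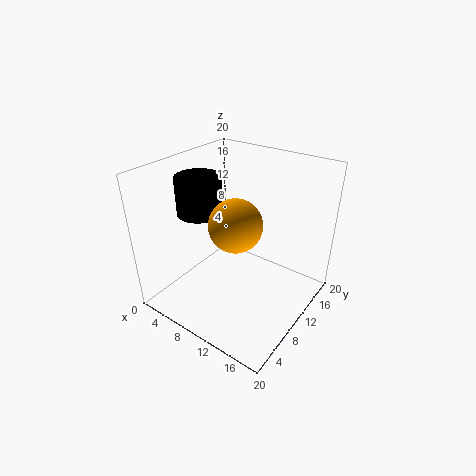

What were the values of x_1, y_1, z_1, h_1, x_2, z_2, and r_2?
x_1 = 6, y_1 = 7, z_1 = 14, h_1 = 5, x_2 = 14, z_2 = 16, r_2 = 3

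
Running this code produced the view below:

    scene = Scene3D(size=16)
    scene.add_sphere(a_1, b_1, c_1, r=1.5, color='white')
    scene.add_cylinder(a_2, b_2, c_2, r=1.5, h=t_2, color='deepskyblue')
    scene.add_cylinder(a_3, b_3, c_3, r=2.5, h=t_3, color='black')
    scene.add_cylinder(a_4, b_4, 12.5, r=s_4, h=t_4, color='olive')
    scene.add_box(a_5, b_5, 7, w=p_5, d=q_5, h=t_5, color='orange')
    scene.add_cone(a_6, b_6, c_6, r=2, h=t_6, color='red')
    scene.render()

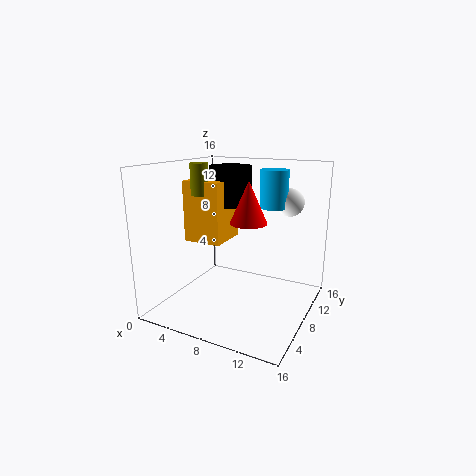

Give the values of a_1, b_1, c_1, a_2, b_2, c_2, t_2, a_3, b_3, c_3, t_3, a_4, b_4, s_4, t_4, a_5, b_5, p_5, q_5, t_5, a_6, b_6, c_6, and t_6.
a_1 = 13
b_1 = 10.5
c_1 = 12
a_2 = 11.5
b_2 = 9.5
c_2 = 11.5
t_2 = 4
a_3 = 5.5
b_3 = 11
c_3 = 11
t_3 = 4.5
a_4 = 3.5
b_4 = 7.5
s_4 = 1
t_4 = 3.5
a_5 = 1.5
b_5 = 7
p_5 = 4.5
q_5 = 5
t_5 = 7
a_6 = 9.5
b_6 = 7.5
c_6 = 10
t_6 = 4.5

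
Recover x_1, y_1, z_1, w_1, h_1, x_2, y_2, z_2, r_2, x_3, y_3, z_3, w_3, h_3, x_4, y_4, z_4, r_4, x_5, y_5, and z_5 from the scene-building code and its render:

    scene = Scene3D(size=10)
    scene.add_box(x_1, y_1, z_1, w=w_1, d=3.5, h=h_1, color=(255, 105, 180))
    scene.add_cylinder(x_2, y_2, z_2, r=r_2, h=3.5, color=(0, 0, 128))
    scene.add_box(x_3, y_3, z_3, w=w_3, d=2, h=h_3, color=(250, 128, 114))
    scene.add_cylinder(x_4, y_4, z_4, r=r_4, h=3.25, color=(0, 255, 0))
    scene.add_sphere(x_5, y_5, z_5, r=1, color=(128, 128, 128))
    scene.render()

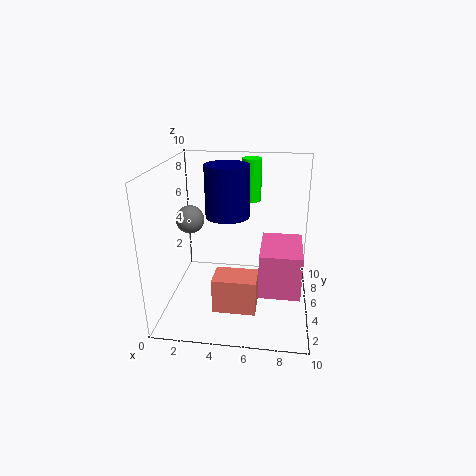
x_1 = 6.75
y_1 = 1
z_1 = 3
w_1 = 2.5
h_1 = 2.75
x_2 = 4.25
y_2 = 5.25
z_2 = 6.5
r_2 = 1.5
x_3 = 3.5
y_3 = 2.75
z_3 = 0.25
w_3 = 3
h_3 = 2.5
x_4 = 5.5
y_4 = 9
z_4 = 6.5
r_4 = 0.75
x_5 = 1.5
y_5 = 5.5
z_5 = 6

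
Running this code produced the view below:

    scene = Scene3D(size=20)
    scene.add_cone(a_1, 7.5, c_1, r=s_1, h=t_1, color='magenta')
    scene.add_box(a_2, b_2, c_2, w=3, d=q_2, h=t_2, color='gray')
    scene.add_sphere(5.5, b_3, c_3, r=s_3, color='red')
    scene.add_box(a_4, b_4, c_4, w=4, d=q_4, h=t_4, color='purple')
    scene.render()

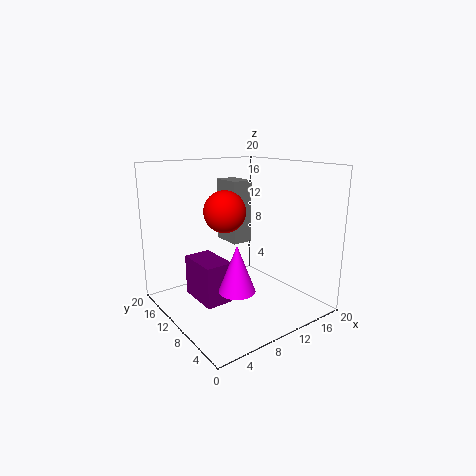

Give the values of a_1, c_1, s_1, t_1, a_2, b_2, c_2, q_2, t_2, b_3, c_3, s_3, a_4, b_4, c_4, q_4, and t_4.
a_1 = 8; c_1 = 3.5; s_1 = 2.5; t_1 = 6.5; a_2 = 10.5; b_2 = 11.5; c_2 = 8.5; q_2 = 4.5; t_2 = 9; b_3 = 6.5; c_3 = 15; s_3 = 2.5; a_4 = 5; b_4 = 10; c_4 = 0.5; q_4 = 6.5; t_4 = 6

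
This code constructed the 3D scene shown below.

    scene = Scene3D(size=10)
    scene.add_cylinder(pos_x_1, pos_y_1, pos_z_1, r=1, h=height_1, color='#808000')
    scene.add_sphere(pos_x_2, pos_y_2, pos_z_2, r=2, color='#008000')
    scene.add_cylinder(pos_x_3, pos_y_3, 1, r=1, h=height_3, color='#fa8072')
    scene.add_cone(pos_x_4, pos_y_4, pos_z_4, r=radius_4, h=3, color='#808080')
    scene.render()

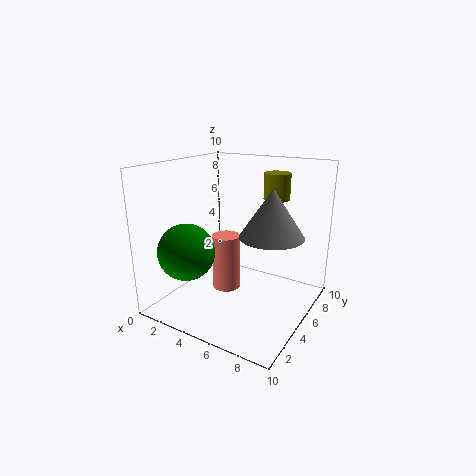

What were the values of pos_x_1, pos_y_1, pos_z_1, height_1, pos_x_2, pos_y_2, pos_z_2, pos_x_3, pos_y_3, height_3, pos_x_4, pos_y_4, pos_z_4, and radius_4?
pos_x_1 = 6
pos_y_1 = 9
pos_z_1 = 7
height_1 = 2
pos_x_2 = 2
pos_y_2 = 3
pos_z_2 = 4
pos_x_3 = 4
pos_y_3 = 5
height_3 = 4
pos_x_4 = 8
pos_y_4 = 4
pos_z_4 = 6
radius_4 = 2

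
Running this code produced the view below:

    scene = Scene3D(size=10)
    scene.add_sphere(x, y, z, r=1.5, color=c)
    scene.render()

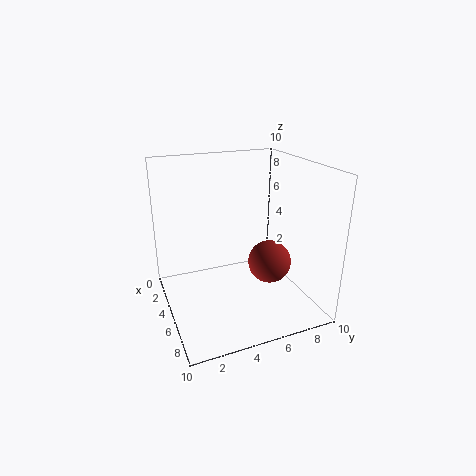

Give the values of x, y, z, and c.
x = 6; y = 7; z = 3.25; c = 'brown'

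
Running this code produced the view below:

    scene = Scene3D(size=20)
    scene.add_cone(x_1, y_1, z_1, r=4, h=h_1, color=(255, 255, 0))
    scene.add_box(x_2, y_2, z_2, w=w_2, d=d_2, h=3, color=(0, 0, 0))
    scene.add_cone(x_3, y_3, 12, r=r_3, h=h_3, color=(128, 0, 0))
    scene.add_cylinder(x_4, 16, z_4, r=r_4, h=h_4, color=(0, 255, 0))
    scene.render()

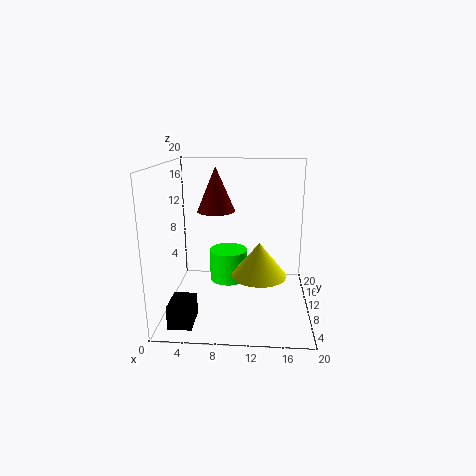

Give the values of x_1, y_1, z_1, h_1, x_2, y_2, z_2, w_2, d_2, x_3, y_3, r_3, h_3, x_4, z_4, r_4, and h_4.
x_1 = 13; y_1 = 11; z_1 = 4; h_1 = 5; x_2 = 2; y_2 = 1; z_2 = 1; w_2 = 3; d_2 = 4; x_3 = 6; y_3 = 17; r_3 = 3; h_3 = 7; x_4 = 8; z_4 = 1; r_4 = 3; h_4 = 5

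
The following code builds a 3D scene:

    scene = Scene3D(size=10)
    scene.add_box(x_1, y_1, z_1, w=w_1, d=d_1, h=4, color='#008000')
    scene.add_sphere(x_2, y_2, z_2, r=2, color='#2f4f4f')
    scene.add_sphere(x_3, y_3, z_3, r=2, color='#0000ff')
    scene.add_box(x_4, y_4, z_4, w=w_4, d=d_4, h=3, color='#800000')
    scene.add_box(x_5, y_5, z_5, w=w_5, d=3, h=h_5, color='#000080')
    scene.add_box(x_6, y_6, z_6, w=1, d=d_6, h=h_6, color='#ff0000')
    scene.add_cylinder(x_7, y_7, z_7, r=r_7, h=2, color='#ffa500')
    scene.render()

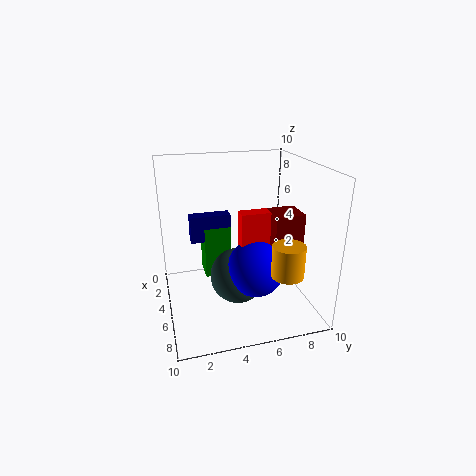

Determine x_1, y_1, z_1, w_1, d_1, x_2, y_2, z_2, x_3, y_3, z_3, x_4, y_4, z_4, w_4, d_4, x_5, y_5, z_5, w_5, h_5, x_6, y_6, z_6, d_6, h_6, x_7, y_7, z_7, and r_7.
x_1 = 1, y_1 = 3, z_1 = 1, w_1 = 2, d_1 = 2, x_2 = 5, y_2 = 5, z_2 = 2, x_3 = 6, y_3 = 6, z_3 = 3, x_4 = 5, y_4 = 7, z_4 = 4, w_4 = 2, d_4 = 2, x_5 = 2, y_5 = 2, z_5 = 4, w_5 = 1, h_5 = 2, x_6 = 5, y_6 = 5, z_6 = 4, d_6 = 3, h_6 = 3, x_7 = 9, y_7 = 7, z_7 = 4, r_7 = 1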